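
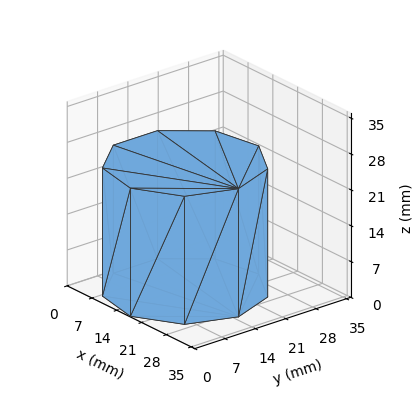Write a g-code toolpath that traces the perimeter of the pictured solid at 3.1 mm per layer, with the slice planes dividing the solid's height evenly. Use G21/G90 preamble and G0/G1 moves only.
Reading the render: the shape is a regular 9-sided prism (a cylinder approximated with 9 flat sides), circumscribed radius ≈ 15 mm, height ≈ 25 mm (dimensions read to the nearest mm from the axis ticks). For the g-code, the solid's height is divided into equal slices at the stated Δz and each level perimeter traced with G1 moves after a G0 lift.

; perimeter-only toolpath
G21 ; units = mm
G90 ; absolute positioning
G28 ; home
; layer 1
G0 Z3.1
G0 X30.0 Y15.0
G1 X26.5 Y24.6
G1 X17.6 Y29.8
G1 X7.5 Y28.0
G1 X0.9 Y20.1
G1 X0.9 Y9.9
G1 X7.5 Y2.0
G1 X17.6 Y0.2
G1 X26.5 Y5.4
G1 X30.0 Y15.0
; layer 2
G0 Z6.2
G0 X30.0 Y15.0
G1 X26.5 Y24.6
G1 X17.6 Y29.8
G1 X7.5 Y28.0
G1 X0.9 Y20.1
G1 X0.9 Y9.9
G1 X7.5 Y2.0
G1 X17.6 Y0.2
G1 X26.5 Y5.4
G1 X30.0 Y15.0
; layer 3
G0 Z9.4
G0 X30.0 Y15.0
G1 X26.5 Y24.6
G1 X17.6 Y29.8
G1 X7.5 Y28.0
G1 X0.9 Y20.1
G1 X0.9 Y9.9
G1 X7.5 Y2.0
G1 X17.6 Y0.2
G1 X26.5 Y5.4
G1 X30.0 Y15.0
; layer 4
G0 Z12.5
G0 X30.0 Y15.0
G1 X26.5 Y24.6
G1 X17.6 Y29.8
G1 X7.5 Y28.0
G1 X0.9 Y20.1
G1 X0.9 Y9.9
G1 X7.5 Y2.0
G1 X17.6 Y0.2
G1 X26.5 Y5.4
G1 X30.0 Y15.0
; layer 5
G0 Z15.6
G0 X30.0 Y15.0
G1 X26.5 Y24.6
G1 X17.6 Y29.8
G1 X7.5 Y28.0
G1 X0.9 Y20.1
G1 X0.9 Y9.9
G1 X7.5 Y2.0
G1 X17.6 Y0.2
G1 X26.5 Y5.4
G1 X30.0 Y15.0
; layer 6
G0 Z18.8
G0 X30.0 Y15.0
G1 X26.5 Y24.6
G1 X17.6 Y29.8
G1 X7.5 Y28.0
G1 X0.9 Y20.1
G1 X0.9 Y9.9
G1 X7.5 Y2.0
G1 X17.6 Y0.2
G1 X26.5 Y5.4
G1 X30.0 Y15.0
; layer 7
G0 Z21.9
G0 X30.0 Y15.0
G1 X26.5 Y24.6
G1 X17.6 Y29.8
G1 X7.5 Y28.0
G1 X0.9 Y20.1
G1 X0.9 Y9.9
G1 X7.5 Y2.0
G1 X17.6 Y0.2
G1 X26.5 Y5.4
G1 X30.0 Y15.0
; layer 8
G0 Z25.0
G0 X30.0 Y15.0
G1 X26.5 Y24.6
G1 X17.6 Y29.8
G1 X7.5 Y28.0
G1 X0.9 Y20.1
G1 X0.9 Y9.9
G1 X7.5 Y2.0
G1 X17.6 Y0.2
G1 X26.5 Y5.4
G1 X30.0 Y15.0
M2 ; end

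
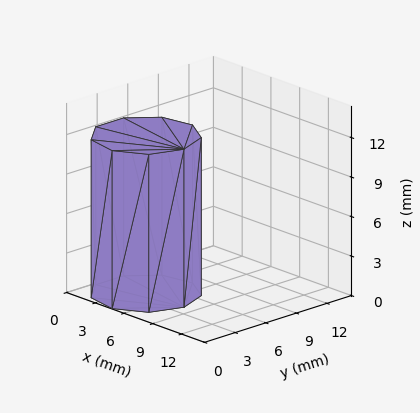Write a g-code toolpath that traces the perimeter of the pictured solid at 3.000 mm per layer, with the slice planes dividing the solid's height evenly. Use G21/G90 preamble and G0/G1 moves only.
Reading the render: the shape is a regular 9-sided prism (a cylinder approximated with 9 flat sides), circumscribed radius ≈ 4 mm, height ≈ 12 mm (dimensions read to the nearest mm from the axis ticks). For the g-code, the solid's height is divided into equal slices at the stated Δz and each level perimeter traced with G1 moves after a G0 lift.

; perimeter-only toolpath
G21 ; units = mm
G90 ; absolute positioning
G28 ; home
; layer 1
G0 Z3.000
G0 X8.000 Y4.000
G1 X7.064 Y6.571
G1 X4.695 Y7.939
G1 X2.000 Y7.464
G1 X0.241 Y5.368
G1 X0.241 Y2.632
G1 X2.000 Y0.536
G1 X4.695 Y0.061
G1 X7.064 Y1.429
G1 X8.000 Y4.000
; layer 2
G0 Z6.000
G0 X8.000 Y4.000
G1 X7.064 Y6.571
G1 X4.695 Y7.939
G1 X2.000 Y7.464
G1 X0.241 Y5.368
G1 X0.241 Y2.632
G1 X2.000 Y0.536
G1 X4.695 Y0.061
G1 X7.064 Y1.429
G1 X8.000 Y4.000
; layer 3
G0 Z9.000
G0 X8.000 Y4.000
G1 X7.064 Y6.571
G1 X4.695 Y7.939
G1 X2.000 Y7.464
G1 X0.241 Y5.368
G1 X0.241 Y2.632
G1 X2.000 Y0.536
G1 X4.695 Y0.061
G1 X7.064 Y1.429
G1 X8.000 Y4.000
; layer 4
G0 Z12.000
G0 X8.000 Y4.000
G1 X7.064 Y6.571
G1 X4.695 Y7.939
G1 X2.000 Y7.464
G1 X0.241 Y5.368
G1 X0.241 Y2.632
G1 X2.000 Y0.536
G1 X4.695 Y0.061
G1 X7.064 Y1.429
G1 X8.000 Y4.000
M2 ; end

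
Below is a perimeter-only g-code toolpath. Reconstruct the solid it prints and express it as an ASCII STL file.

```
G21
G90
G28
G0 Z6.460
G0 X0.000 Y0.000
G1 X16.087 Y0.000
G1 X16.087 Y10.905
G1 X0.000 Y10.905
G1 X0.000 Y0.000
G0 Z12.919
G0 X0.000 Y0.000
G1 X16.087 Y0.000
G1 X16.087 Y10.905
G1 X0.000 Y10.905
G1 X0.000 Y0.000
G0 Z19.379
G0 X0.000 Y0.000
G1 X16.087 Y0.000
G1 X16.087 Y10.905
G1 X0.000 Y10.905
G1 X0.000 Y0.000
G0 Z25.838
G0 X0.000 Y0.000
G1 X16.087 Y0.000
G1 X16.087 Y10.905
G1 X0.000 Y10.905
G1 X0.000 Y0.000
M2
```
solid part
  facet normal 0.0000 0.0000 -1.0000
    outer loop
      vertex 16.087 10.905 0.000
      vertex 16.087 0.000 0.000
      vertex 0.000 0.000 0.000
    endloop
  endfacet
  facet normal 0.0000 0.0000 -1.0000
    outer loop
      vertex 0.000 10.905 0.000
      vertex 16.087 10.905 0.000
      vertex 0.000 0.000 0.000
    endloop
  endfacet
  facet normal 0.0000 0.0000 1.0000
    outer loop
      vertex 0.000 0.000 25.838
      vertex 16.087 0.000 25.838
      vertex 16.087 10.905 25.838
    endloop
  endfacet
  facet normal 0.0000 0.0000 1.0000
    outer loop
      vertex 0.000 0.000 25.838
      vertex 16.087 10.905 25.838
      vertex 0.000 10.905 25.838
    endloop
  endfacet
  facet normal 0.0000 -1.0000 0.0000
    outer loop
      vertex 0.000 0.000 0.000
      vertex 16.087 0.000 0.000
      vertex 16.087 0.000 25.838
    endloop
  endfacet
  facet normal 0.0000 -1.0000 0.0000
    outer loop
      vertex 0.000 0.000 0.000
      vertex 16.087 0.000 25.838
      vertex 0.000 0.000 25.838
    endloop
  endfacet
  facet normal 0.0000 1.0000 0.0000
    outer loop
      vertex 16.087 10.905 25.838
      vertex 16.087 10.905 0.000
      vertex 0.000 10.905 0.000
    endloop
  endfacet
  facet normal 0.0000 1.0000 0.0000
    outer loop
      vertex 0.000 10.905 25.838
      vertex 16.087 10.905 25.838
      vertex 0.000 10.905 0.000
    endloop
  endfacet
  facet normal -1.0000 0.0000 0.0000
    outer loop
      vertex 0.000 10.905 25.838
      vertex 0.000 10.905 0.000
      vertex 0.000 0.000 0.000
    endloop
  endfacet
  facet normal -1.0000 0.0000 0.0000
    outer loop
      vertex 0.000 0.000 25.838
      vertex 0.000 10.905 25.838
      vertex 0.000 0.000 0.000
    endloop
  endfacet
  facet normal 1.0000 0.0000 0.0000
    outer loop
      vertex 16.087 0.000 0.000
      vertex 16.087 10.905 0.000
      vertex 16.087 10.905 25.838
    endloop
  endfacet
  facet normal 1.0000 0.0000 0.0000
    outer loop
      vertex 16.087 0.000 0.000
      vertex 16.087 10.905 25.838
      vertex 16.087 0.000 25.838
    endloop
  endfacet
endsolid part

The G0 Z moves step by Δz≈6.460 mm. Every layer's G1 loop is the same polygon, so the solid is a straight extrusion of it from z=0 to z≈25.8. Closing with flat bottom and top caps and triangulating gives 12 facets — a rectangular box, roughly 16.1 × 10.9 mm footprint and 25.8 mm tall.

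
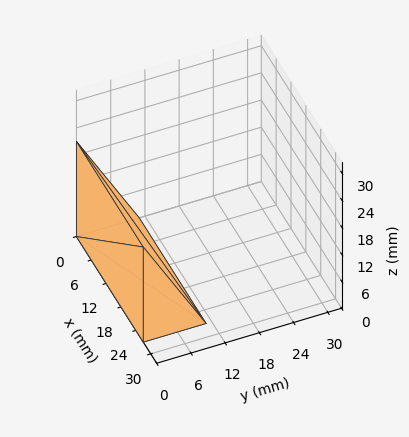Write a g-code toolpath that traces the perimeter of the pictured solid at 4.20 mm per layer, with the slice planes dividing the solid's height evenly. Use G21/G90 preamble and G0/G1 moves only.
Reading the render: the shape is a wedge (ramp): 27 × 11 mm base, rising to 21 mm along the y=0 edge and sloping linearly to z=0 at y=11 (dimensions read to the nearest mm from the axis ticks). For the g-code, the solid's height is divided into equal slices at the stated Δz and each level perimeter traced with G1 moves after a G0 lift.

; perimeter-only toolpath
G21 ; units = mm
G90 ; absolute positioning
G28 ; home
; layer 1
G0 Z4.20
G0 X0.00 Y0.00
G1 X27.00 Y0.00
G1 X27.00 Y8.80
G1 X0.00 Y8.80
G1 X0.00 Y0.00
; layer 2
G0 Z8.40
G0 X0.00 Y0.00
G1 X27.00 Y0.00
G1 X27.00 Y6.60
G1 X0.00 Y6.60
G1 X0.00 Y0.00
; layer 3
G0 Z12.60
G0 X0.00 Y0.00
G1 X27.00 Y0.00
G1 X27.00 Y4.40
G1 X0.00 Y4.40
G1 X0.00 Y0.00
; layer 4
G0 Z16.80
G0 X0.00 Y0.00
G1 X27.00 Y0.00
G1 X27.00 Y2.20
G1 X0.00 Y2.20
G1 X0.00 Y0.00
M2 ; end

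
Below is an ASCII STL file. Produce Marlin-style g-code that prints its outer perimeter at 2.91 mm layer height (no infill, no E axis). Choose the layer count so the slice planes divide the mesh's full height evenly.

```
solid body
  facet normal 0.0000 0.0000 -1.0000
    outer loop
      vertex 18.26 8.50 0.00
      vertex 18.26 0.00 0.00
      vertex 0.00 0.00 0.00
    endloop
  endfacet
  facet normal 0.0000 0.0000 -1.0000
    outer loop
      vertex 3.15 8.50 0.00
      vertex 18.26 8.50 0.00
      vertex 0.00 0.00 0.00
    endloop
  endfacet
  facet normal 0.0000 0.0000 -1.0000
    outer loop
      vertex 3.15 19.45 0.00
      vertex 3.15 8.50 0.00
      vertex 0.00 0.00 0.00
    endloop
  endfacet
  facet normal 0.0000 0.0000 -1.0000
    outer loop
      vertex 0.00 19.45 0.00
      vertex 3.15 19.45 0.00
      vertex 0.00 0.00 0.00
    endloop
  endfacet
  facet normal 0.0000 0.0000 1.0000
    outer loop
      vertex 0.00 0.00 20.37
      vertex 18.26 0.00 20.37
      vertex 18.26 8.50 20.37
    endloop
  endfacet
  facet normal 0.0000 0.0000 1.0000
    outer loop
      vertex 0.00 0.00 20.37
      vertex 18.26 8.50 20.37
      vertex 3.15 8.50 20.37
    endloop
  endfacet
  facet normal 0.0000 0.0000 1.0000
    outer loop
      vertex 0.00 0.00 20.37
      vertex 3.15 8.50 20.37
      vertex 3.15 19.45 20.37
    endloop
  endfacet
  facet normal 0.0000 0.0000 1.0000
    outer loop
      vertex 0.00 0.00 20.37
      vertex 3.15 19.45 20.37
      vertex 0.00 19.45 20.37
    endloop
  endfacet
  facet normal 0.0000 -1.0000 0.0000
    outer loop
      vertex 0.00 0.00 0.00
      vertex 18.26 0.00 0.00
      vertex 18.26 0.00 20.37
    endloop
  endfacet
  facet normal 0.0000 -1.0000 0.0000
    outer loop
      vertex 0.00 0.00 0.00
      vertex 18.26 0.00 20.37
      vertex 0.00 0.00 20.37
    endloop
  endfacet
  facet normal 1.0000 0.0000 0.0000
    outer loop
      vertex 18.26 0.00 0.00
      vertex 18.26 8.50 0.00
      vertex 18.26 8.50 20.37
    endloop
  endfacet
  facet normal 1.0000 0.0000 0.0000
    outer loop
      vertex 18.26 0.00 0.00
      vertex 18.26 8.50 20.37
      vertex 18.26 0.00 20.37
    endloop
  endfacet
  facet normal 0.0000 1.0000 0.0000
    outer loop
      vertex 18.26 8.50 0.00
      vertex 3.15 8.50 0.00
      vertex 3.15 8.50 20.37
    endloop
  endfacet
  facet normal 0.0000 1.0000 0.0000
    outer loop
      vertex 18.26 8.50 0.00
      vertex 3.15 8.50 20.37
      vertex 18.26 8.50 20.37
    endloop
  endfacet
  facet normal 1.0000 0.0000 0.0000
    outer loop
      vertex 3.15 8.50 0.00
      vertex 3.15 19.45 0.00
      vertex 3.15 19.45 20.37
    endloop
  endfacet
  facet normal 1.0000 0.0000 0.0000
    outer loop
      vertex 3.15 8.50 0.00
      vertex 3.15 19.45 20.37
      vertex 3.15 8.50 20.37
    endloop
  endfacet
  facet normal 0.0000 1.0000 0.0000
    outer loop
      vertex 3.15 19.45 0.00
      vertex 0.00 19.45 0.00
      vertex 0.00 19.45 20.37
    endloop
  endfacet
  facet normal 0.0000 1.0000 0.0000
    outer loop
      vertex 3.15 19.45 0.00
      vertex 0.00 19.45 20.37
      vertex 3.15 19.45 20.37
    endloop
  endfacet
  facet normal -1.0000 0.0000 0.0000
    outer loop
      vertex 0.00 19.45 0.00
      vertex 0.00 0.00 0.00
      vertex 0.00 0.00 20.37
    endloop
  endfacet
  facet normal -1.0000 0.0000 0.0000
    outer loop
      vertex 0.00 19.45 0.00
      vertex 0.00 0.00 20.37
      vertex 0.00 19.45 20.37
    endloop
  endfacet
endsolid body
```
; perimeter-only toolpath
G21 ; units = mm
G90 ; absolute positioning
G28 ; home
; layer 1
G0 Z2.91
G0 X0.00 Y0.00
G1 X18.26 Y0.00
G1 X18.26 Y8.50
G1 X3.15 Y8.50
G1 X3.15 Y19.45
G1 X0.00 Y19.45
G1 X0.00 Y0.00
; layer 2
G0 Z5.82
G0 X0.00 Y0.00
G1 X18.26 Y0.00
G1 X18.26 Y8.50
G1 X3.15 Y8.50
G1 X3.15 Y19.45
G1 X0.00 Y19.45
G1 X0.00 Y0.00
; layer 3
G0 Z8.73
G0 X0.00 Y0.00
G1 X18.26 Y0.00
G1 X18.26 Y8.50
G1 X3.15 Y8.50
G1 X3.15 Y19.45
G1 X0.00 Y19.45
G1 X0.00 Y0.00
; layer 4
G0 Z11.64
G0 X0.00 Y0.00
G1 X18.26 Y0.00
G1 X18.26 Y8.50
G1 X3.15 Y8.50
G1 X3.15 Y19.45
G1 X0.00 Y19.45
G1 X0.00 Y0.00
; layer 5
G0 Z14.55
G0 X0.00 Y0.00
G1 X18.26 Y0.00
G1 X18.26 Y8.50
G1 X3.15 Y8.50
G1 X3.15 Y19.45
G1 X0.00 Y19.45
G1 X0.00 Y0.00
; layer 6
G0 Z17.46
G0 X0.00 Y0.00
G1 X18.26 Y0.00
G1 X18.26 Y8.50
G1 X3.15 Y8.50
G1 X3.15 Y19.45
G1 X0.00 Y19.45
G1 X0.00 Y0.00
; layer 7
G0 Z20.37
G0 X0.00 Y0.00
G1 X18.26 Y0.00
G1 X18.26 Y8.50
G1 X3.15 Y8.50
G1 X3.15 Y19.45
G1 X0.00 Y19.45
G1 X0.00 Y0.00
M2 ; end

The solid is an L-shaped prism: outer 18.3 × 19.4 mm, arm thicknesses ≈ 8.5 mm (horizontal) and 3.15 mm (vertical), extruded 20.4 mm in z. Slicing at Δz = 2.91 mm — 7 equal slices spanning the solid's height, so layer i sits at z = i·h/7 — gives 7 non-empty perimeters. Each is a 6-segment closed polygon; G0 lifts to the layer z and rapids to the start vertex, then G1 traces the edges.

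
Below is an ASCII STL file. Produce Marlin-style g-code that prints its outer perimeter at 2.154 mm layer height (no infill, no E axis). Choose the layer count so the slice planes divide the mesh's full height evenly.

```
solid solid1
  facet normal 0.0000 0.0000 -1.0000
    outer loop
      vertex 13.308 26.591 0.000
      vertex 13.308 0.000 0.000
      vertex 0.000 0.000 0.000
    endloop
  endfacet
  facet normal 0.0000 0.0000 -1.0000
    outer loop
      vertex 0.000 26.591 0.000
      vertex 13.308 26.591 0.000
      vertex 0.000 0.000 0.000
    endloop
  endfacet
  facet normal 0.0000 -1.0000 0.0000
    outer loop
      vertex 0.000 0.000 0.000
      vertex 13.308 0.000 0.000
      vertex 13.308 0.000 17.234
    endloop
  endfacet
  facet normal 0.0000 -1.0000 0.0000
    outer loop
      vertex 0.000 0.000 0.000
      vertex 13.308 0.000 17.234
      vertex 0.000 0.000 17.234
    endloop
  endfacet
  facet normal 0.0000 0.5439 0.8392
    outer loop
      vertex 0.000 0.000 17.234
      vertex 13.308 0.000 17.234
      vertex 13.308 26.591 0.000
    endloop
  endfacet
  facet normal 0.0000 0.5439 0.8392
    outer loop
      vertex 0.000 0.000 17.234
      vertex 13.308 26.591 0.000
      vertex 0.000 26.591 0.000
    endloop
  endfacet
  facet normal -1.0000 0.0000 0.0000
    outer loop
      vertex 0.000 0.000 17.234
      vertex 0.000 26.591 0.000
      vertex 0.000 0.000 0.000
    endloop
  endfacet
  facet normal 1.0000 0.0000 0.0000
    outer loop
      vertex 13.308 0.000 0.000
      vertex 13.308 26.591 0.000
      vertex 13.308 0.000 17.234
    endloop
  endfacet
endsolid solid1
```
; perimeter-only toolpath
G21 ; units = mm
G90 ; absolute positioning
G28 ; home
; layer 1
G0 Z2.154
G0 X0.000 Y0.000
G1 X13.308 Y0.000
G1 X13.308 Y23.267
G1 X0.000 Y23.267
G1 X0.000 Y0.000
; layer 2
G0 Z4.309
G0 X0.000 Y0.000
G1 X13.308 Y0.000
G1 X13.308 Y19.943
G1 X0.000 Y19.943
G1 X0.000 Y0.000
; layer 3
G0 Z6.463
G0 X0.000 Y0.000
G1 X13.308 Y0.000
G1 X13.308 Y16.619
G1 X0.000 Y16.619
G1 X0.000 Y0.000
; layer 4
G0 Z8.617
G0 X0.000 Y0.000
G1 X13.308 Y0.000
G1 X13.308 Y13.296
G1 X0.000 Y13.296
G1 X0.000 Y0.000
; layer 5
G0 Z10.771
G0 X0.000 Y0.000
G1 X13.308 Y0.000
G1 X13.308 Y9.972
G1 X0.000 Y9.972
G1 X0.000 Y0.000
; layer 6
G0 Z12.926
G0 X0.000 Y0.000
G1 X13.308 Y0.000
G1 X13.308 Y6.648
G1 X0.000 Y6.648
G1 X0.000 Y0.000
; layer 7
G0 Z15.080
G0 X0.000 Y0.000
G1 X13.308 Y0.000
G1 X13.308 Y3.324
G1 X0.000 Y3.324
G1 X0.000 Y0.000
M2 ; end

The solid is a wedge (ramp): 13.3 × 26.6 mm base, rising to 17.2 mm along the y=0 edge and sloping linearly to z=0 at y=26.6. Slicing at Δz = 2.154 mm — 8 equal slices spanning the solid's height, so layer i sits at z = i·h/8 — gives 7 non-empty perimeters. Each is a 4-segment closed polygon; G0 lifts to the layer z and rapids to the start vertex, then G1 traces the edges. The cross-section shrinks linearly with z (the slice at the apex is degenerate and omitted).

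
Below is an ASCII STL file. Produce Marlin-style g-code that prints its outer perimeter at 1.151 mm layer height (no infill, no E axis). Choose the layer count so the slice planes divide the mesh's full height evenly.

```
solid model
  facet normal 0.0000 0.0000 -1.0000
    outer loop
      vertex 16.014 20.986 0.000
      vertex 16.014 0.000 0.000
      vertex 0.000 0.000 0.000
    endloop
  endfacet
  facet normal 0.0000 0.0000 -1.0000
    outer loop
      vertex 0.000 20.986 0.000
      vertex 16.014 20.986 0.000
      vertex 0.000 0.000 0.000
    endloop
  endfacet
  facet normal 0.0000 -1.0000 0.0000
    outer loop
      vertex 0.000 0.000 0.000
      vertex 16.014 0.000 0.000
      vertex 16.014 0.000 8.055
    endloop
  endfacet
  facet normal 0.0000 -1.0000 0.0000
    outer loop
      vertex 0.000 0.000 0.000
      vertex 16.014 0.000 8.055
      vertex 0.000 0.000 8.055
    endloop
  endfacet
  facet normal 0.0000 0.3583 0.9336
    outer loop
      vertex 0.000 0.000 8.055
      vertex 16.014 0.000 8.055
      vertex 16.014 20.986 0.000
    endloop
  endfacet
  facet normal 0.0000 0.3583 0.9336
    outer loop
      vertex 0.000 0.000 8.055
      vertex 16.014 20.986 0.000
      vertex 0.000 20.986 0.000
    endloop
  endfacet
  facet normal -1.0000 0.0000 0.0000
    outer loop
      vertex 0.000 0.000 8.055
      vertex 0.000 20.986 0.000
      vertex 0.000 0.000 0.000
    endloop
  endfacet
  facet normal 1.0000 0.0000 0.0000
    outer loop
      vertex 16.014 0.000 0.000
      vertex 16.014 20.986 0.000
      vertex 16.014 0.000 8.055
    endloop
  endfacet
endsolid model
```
; perimeter-only toolpath
G21 ; units = mm
G90 ; absolute positioning
G28 ; home
; layer 1
G0 Z1.151
G0 X0.000 Y0.000
G1 X16.014 Y0.000
G1 X16.014 Y17.988
G1 X0.000 Y17.988
G1 X0.000 Y0.000
; layer 2
G0 Z2.301
G0 X0.000 Y0.000
G1 X16.014 Y0.000
G1 X16.014 Y14.990
G1 X0.000 Y14.990
G1 X0.000 Y0.000
; layer 3
G0 Z3.452
G0 X0.000 Y0.000
G1 X16.014 Y0.000
G1 X16.014 Y11.992
G1 X0.000 Y11.992
G1 X0.000 Y0.000
; layer 4
G0 Z4.603
G0 X0.000 Y0.000
G1 X16.014 Y0.000
G1 X16.014 Y8.994
G1 X0.000 Y8.994
G1 X0.000 Y0.000
; layer 5
G0 Z5.754
G0 X0.000 Y0.000
G1 X16.014 Y0.000
G1 X16.014 Y5.996
G1 X0.000 Y5.996
G1 X0.000 Y0.000
; layer 6
G0 Z6.904
G0 X0.000 Y0.000
G1 X16.014 Y0.000
G1 X16.014 Y2.998
G1 X0.000 Y2.998
G1 X0.000 Y0.000
M2 ; end

The solid is a wedge (ramp): 16 × 21 mm base, rising to 8.05 mm along the y=0 edge and sloping linearly to z=0 at y=21. Slicing at Δz = 1.151 mm — 7 equal slices spanning the solid's height, so layer i sits at z = i·h/7 — gives 6 non-empty perimeters. Each is a 4-segment closed polygon; G0 lifts to the layer z and rapids to the start vertex, then G1 traces the edges. The cross-section shrinks linearly with z (the slice at the apex is degenerate and omitted).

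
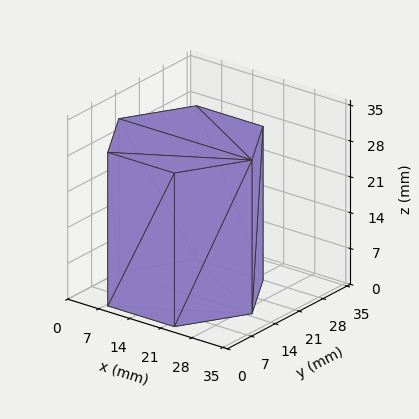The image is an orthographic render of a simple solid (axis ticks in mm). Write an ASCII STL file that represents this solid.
Reading the render: the shape is a regular 6-sided prism (a cylinder approximated with 6 flat sides), circumscribed radius ≈ 15 mm, height ≈ 30 mm (dimensions read to the nearest mm from the axis ticks). For the STL, each face is triangulated and given an outward normal.

solid part
  facet normal 0.0000 0.0000 -1.0000
    outer loop
      vertex 7.500 27.990 0.000
      vertex 22.500 27.990 0.000
      vertex 30.000 15.000 0.000
    endloop
  endfacet
  facet normal 0.0000 0.0000 -1.0000
    outer loop
      vertex 0.000 15.000 0.000
      vertex 7.500 27.990 0.000
      vertex 30.000 15.000 0.000
    endloop
  endfacet
  facet normal 0.0000 0.0000 -1.0000
    outer loop
      vertex 7.500 2.010 0.000
      vertex 0.000 15.000 0.000
      vertex 30.000 15.000 0.000
    endloop
  endfacet
  facet normal 0.0000 0.0000 -1.0000
    outer loop
      vertex 22.500 2.010 0.000
      vertex 7.500 2.010 0.000
      vertex 30.000 15.000 0.000
    endloop
  endfacet
  facet normal 0.0000 0.0000 1.0000
    outer loop
      vertex 30.000 15.000 30.000
      vertex 22.500 27.990 30.000
      vertex 7.500 27.990 30.000
    endloop
  endfacet
  facet normal 0.0000 0.0000 1.0000
    outer loop
      vertex 30.000 15.000 30.000
      vertex 7.500 27.990 30.000
      vertex 0.000 15.000 30.000
    endloop
  endfacet
  facet normal 0.0000 0.0000 1.0000
    outer loop
      vertex 30.000 15.000 30.000
      vertex 0.000 15.000 30.000
      vertex 7.500 2.010 30.000
    endloop
  endfacet
  facet normal 0.0000 0.0000 1.0000
    outer loop
      vertex 30.000 15.000 30.000
      vertex 7.500 2.010 30.000
      vertex 22.500 2.010 30.000
    endloop
  endfacet
  facet normal 0.8660 0.5000 0.0000
    outer loop
      vertex 30.000 15.000 0.000
      vertex 22.500 27.990 0.000
      vertex 22.500 27.990 30.000
    endloop
  endfacet
  facet normal 0.8660 0.5000 0.0000
    outer loop
      vertex 30.000 15.000 0.000
      vertex 22.500 27.990 30.000
      vertex 30.000 15.000 30.000
    endloop
  endfacet
  facet normal 0.0000 1.0000 0.0000
    outer loop
      vertex 22.500 27.990 0.000
      vertex 7.500 27.990 0.000
      vertex 7.500 27.990 30.000
    endloop
  endfacet
  facet normal 0.0000 1.0000 0.0000
    outer loop
      vertex 22.500 27.990 0.000
      vertex 7.500 27.990 30.000
      vertex 22.500 27.990 30.000
    endloop
  endfacet
  facet normal -0.8660 0.5000 0.0000
    outer loop
      vertex 7.500 27.990 0.000
      vertex 0.000 15.000 0.000
      vertex 0.000 15.000 30.000
    endloop
  endfacet
  facet normal -0.8660 0.5000 0.0000
    outer loop
      vertex 7.500 27.990 0.000
      vertex 0.000 15.000 30.000
      vertex 7.500 27.990 30.000
    endloop
  endfacet
  facet normal -0.8660 -0.5000 0.0000
    outer loop
      vertex 0.000 15.000 0.000
      vertex 7.500 2.010 0.000
      vertex 7.500 2.010 30.000
    endloop
  endfacet
  facet normal -0.8660 -0.5000 0.0000
    outer loop
      vertex 0.000 15.000 0.000
      vertex 7.500 2.010 30.000
      vertex 0.000 15.000 30.000
    endloop
  endfacet
  facet normal 0.0000 -1.0000 0.0000
    outer loop
      vertex 7.500 2.010 0.000
      vertex 22.500 2.010 0.000
      vertex 22.500 2.010 30.000
    endloop
  endfacet
  facet normal 0.0000 -1.0000 0.0000
    outer loop
      vertex 7.500 2.010 0.000
      vertex 22.500 2.010 30.000
      vertex 7.500 2.010 30.000
    endloop
  endfacet
  facet normal 0.8660 -0.5000 0.0000
    outer loop
      vertex 22.500 2.010 0.000
      vertex 30.000 15.000 0.000
      vertex 30.000 15.000 30.000
    endloop
  endfacet
  facet normal 0.8660 -0.5000 0.0000
    outer loop
      vertex 22.500 2.010 0.000
      vertex 30.000 15.000 30.000
      vertex 22.500 2.010 30.000
    endloop
  endfacet
endsolid part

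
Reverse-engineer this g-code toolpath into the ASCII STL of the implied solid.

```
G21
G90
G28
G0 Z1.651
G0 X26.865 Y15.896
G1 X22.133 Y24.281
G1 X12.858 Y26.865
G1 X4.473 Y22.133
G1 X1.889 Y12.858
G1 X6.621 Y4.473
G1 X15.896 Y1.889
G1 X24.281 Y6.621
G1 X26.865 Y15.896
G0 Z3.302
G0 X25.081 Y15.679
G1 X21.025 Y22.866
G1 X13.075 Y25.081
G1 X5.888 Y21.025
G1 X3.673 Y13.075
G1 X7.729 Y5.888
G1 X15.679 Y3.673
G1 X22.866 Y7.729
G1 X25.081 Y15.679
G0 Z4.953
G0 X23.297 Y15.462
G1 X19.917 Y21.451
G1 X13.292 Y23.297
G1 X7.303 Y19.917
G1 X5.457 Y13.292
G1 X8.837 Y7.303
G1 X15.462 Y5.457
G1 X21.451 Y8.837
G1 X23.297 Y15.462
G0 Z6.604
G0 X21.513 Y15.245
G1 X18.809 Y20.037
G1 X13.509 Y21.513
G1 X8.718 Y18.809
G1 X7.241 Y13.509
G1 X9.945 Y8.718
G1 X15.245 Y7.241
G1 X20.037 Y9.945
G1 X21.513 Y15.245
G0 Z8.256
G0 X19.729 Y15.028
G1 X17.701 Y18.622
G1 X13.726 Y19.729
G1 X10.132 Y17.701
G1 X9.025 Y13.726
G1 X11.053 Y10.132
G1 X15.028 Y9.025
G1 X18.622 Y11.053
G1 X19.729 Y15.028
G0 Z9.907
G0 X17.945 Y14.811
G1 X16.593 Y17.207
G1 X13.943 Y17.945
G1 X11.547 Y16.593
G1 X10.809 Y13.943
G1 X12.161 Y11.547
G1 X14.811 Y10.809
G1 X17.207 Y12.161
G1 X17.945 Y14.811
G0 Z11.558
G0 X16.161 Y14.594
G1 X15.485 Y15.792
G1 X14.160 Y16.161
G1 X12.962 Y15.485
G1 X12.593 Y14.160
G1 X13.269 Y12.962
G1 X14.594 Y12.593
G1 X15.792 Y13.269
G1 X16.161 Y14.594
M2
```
solid part
  facet normal 0.0000 0.0000 -1.0000
    outer loop
      vertex 12.641 28.649 0.000
      vertex 23.241 25.696 0.000
      vertex 28.649 16.113 0.000
    endloop
  endfacet
  facet normal 0.0000 0.0000 -1.0000
    outer loop
      vertex 3.058 23.241 0.000
      vertex 12.641 28.649 0.000
      vertex 28.649 16.113 0.000
    endloop
  endfacet
  facet normal 0.0000 0.0000 -1.0000
    outer loop
      vertex 0.105 12.641 0.000
      vertex 3.058 23.241 0.000
      vertex 28.649 16.113 0.000
    endloop
  endfacet
  facet normal 0.0000 0.0000 -1.0000
    outer loop
      vertex 5.513 3.058 0.000
      vertex 0.105 12.641 0.000
      vertex 28.649 16.113 0.000
    endloop
  endfacet
  facet normal 0.0000 0.0000 -1.0000
    outer loop
      vertex 16.113 0.105 0.000
      vertex 5.513 3.058 0.000
      vertex 28.649 16.113 0.000
    endloop
  endfacet
  facet normal 0.0000 0.0000 -1.0000
    outer loop
      vertex 25.696 5.513 0.000
      vertex 16.113 0.105 0.000
      vertex 28.649 16.113 0.000
    endloop
  endfacet
  facet normal 0.6141 0.3466 0.7091
    outer loop
      vertex 28.649 16.113 0.000
      vertex 23.241 25.696 0.000
      vertex 14.377 14.377 13.209
    endloop
  endfacet
  facet normal 0.1892 0.6793 0.7091
    outer loop
      vertex 23.241 25.696 0.000
      vertex 12.641 28.649 0.000
      vertex 14.377 14.377 13.209
    endloop
  endfacet
  facet normal -0.3466 0.6141 0.7091
    outer loop
      vertex 12.641 28.649 0.000
      vertex 3.058 23.241 0.000
      vertex 14.377 14.377 13.209
    endloop
  endfacet
  facet normal -0.6793 0.1892 0.7091
    outer loop
      vertex 3.058 23.241 0.000
      vertex 0.105 12.641 0.000
      vertex 14.377 14.377 13.209
    endloop
  endfacet
  facet normal -0.6141 -0.3466 0.7091
    outer loop
      vertex 0.105 12.641 0.000
      vertex 5.513 3.058 0.000
      vertex 14.377 14.377 13.209
    endloop
  endfacet
  facet normal -0.1892 -0.6793 0.7091
    outer loop
      vertex 5.513 3.058 0.000
      vertex 16.113 0.105 0.000
      vertex 14.377 14.377 13.209
    endloop
  endfacet
  facet normal 0.3466 -0.6141 0.7091
    outer loop
      vertex 16.113 0.105 0.000
      vertex 25.696 5.513 0.000
      vertex 14.377 14.377 13.209
    endloop
  endfacet
  facet normal 0.6793 -0.1892 0.7091
    outer loop
      vertex 25.696 5.513 0.000
      vertex 28.649 16.113 0.000
      vertex 14.377 14.377 13.209
    endloop
  endfacet
endsolid part

The G0 Z moves step by Δz≈1.651 mm. The G1 loops shrink linearly with z, so the solid tapers from its base footprint up to z≈13.2. Closing with a flat bottom cap and the tapered top and triangulating gives 14 facets — a regular 8-sided pyramid, base circumscribed radius ≈ 14.4 mm, apex at z ≈ 13.2 mm.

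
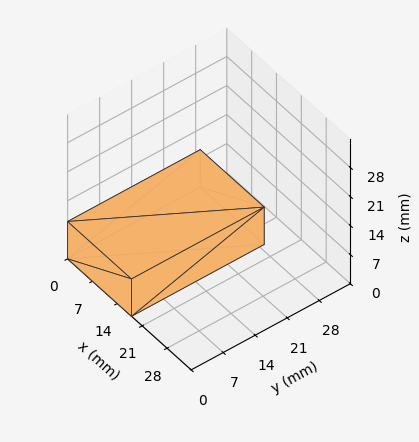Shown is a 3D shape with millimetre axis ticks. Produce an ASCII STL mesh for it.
Reading the render: the shape is a rectangular box, roughly 18 × 29 mm footprint and 9 mm tall (dimensions read to the nearest mm from the axis ticks). For the STL, each face is triangulated and given an outward normal.

solid part
  facet normal 0.0000 0.0000 -1.0000
    outer loop
      vertex 18.000 29.000 0.000
      vertex 18.000 0.000 0.000
      vertex 0.000 0.000 0.000
    endloop
  endfacet
  facet normal 0.0000 0.0000 -1.0000
    outer loop
      vertex 0.000 29.000 0.000
      vertex 18.000 29.000 0.000
      vertex 0.000 0.000 0.000
    endloop
  endfacet
  facet normal 0.0000 0.0000 1.0000
    outer loop
      vertex 0.000 0.000 9.000
      vertex 18.000 0.000 9.000
      vertex 18.000 29.000 9.000
    endloop
  endfacet
  facet normal 0.0000 0.0000 1.0000
    outer loop
      vertex 0.000 0.000 9.000
      vertex 18.000 29.000 9.000
      vertex 0.000 29.000 9.000
    endloop
  endfacet
  facet normal 0.0000 -1.0000 0.0000
    outer loop
      vertex 0.000 0.000 0.000
      vertex 18.000 0.000 0.000
      vertex 18.000 0.000 9.000
    endloop
  endfacet
  facet normal 0.0000 -1.0000 0.0000
    outer loop
      vertex 0.000 0.000 0.000
      vertex 18.000 0.000 9.000
      vertex 0.000 0.000 9.000
    endloop
  endfacet
  facet normal 0.0000 1.0000 0.0000
    outer loop
      vertex 18.000 29.000 9.000
      vertex 18.000 29.000 0.000
      vertex 0.000 29.000 0.000
    endloop
  endfacet
  facet normal 0.0000 1.0000 0.0000
    outer loop
      vertex 0.000 29.000 9.000
      vertex 18.000 29.000 9.000
      vertex 0.000 29.000 0.000
    endloop
  endfacet
  facet normal -1.0000 0.0000 0.0000
    outer loop
      vertex 0.000 29.000 9.000
      vertex 0.000 29.000 0.000
      vertex 0.000 0.000 0.000
    endloop
  endfacet
  facet normal -1.0000 0.0000 0.0000
    outer loop
      vertex 0.000 0.000 9.000
      vertex 0.000 29.000 9.000
      vertex 0.000 0.000 0.000
    endloop
  endfacet
  facet normal 1.0000 0.0000 0.0000
    outer loop
      vertex 18.000 0.000 0.000
      vertex 18.000 29.000 0.000
      vertex 18.000 29.000 9.000
    endloop
  endfacet
  facet normal 1.0000 0.0000 0.0000
    outer loop
      vertex 18.000 0.000 0.000
      vertex 18.000 29.000 9.000
      vertex 18.000 0.000 9.000
    endloop
  endfacet
endsolid part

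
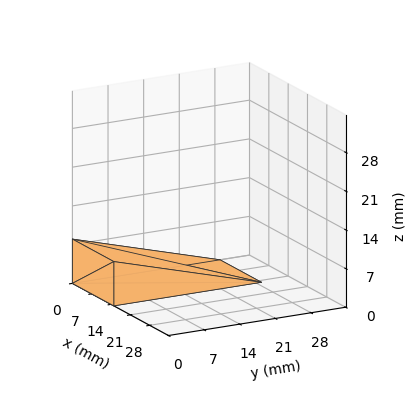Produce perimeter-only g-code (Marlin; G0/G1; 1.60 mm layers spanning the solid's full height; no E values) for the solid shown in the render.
Reading the render: the shape is a wedge (ramp): 15 × 29 mm base, rising to 8 mm along the y=0 edge and sloping linearly to z=0 at y=29 (dimensions read to the nearest mm from the axis ticks). For the g-code, the solid's height is divided into equal slices at the stated Δz and each level perimeter traced with G1 moves after a G0 lift.

; perimeter-only toolpath
G21 ; units = mm
G90 ; absolute positioning
G28 ; home
; layer 1
G0 Z1.60
G0 X0.00 Y0.00
G1 X15.00 Y0.00
G1 X15.00 Y23.20
G1 X0.00 Y23.20
G1 X0.00 Y0.00
; layer 2
G0 Z3.20
G0 X0.00 Y0.00
G1 X15.00 Y0.00
G1 X15.00 Y17.40
G1 X0.00 Y17.40
G1 X0.00 Y0.00
; layer 3
G0 Z4.80
G0 X0.00 Y0.00
G1 X15.00 Y0.00
G1 X15.00 Y11.60
G1 X0.00 Y11.60
G1 X0.00 Y0.00
; layer 4
G0 Z6.40
G0 X0.00 Y0.00
G1 X15.00 Y0.00
G1 X15.00 Y5.80
G1 X0.00 Y5.80
G1 X0.00 Y0.00
M2 ; end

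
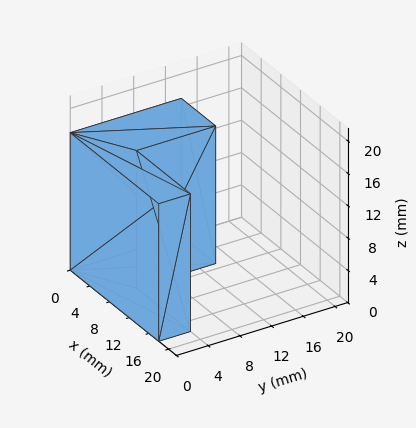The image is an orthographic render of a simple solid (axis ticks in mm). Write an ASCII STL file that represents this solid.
Reading the render: the shape is an L-shaped prism: outer 18 × 14 mm, arm thicknesses ≈ 4 mm (horizontal) and 7 mm (vertical), extruded 17 mm in z (dimensions read to the nearest mm from the axis ticks). For the STL, each face is triangulated and given an outward normal.

solid part
  facet normal 0.0000 0.0000 -1.0000
    outer loop
      vertex 18.000 4.000 0.000
      vertex 18.000 0.000 0.000
      vertex 0.000 0.000 0.000
    endloop
  endfacet
  facet normal 0.0000 0.0000 -1.0000
    outer loop
      vertex 7.000 4.000 0.000
      vertex 18.000 4.000 0.000
      vertex 0.000 0.000 0.000
    endloop
  endfacet
  facet normal 0.0000 0.0000 -1.0000
    outer loop
      vertex 7.000 14.000 0.000
      vertex 7.000 4.000 0.000
      vertex 0.000 0.000 0.000
    endloop
  endfacet
  facet normal 0.0000 0.0000 -1.0000
    outer loop
      vertex 0.000 14.000 0.000
      vertex 7.000 14.000 0.000
      vertex 0.000 0.000 0.000
    endloop
  endfacet
  facet normal 0.0000 0.0000 1.0000
    outer loop
      vertex 0.000 0.000 17.000
      vertex 18.000 0.000 17.000
      vertex 18.000 4.000 17.000
    endloop
  endfacet
  facet normal 0.0000 0.0000 1.0000
    outer loop
      vertex 0.000 0.000 17.000
      vertex 18.000 4.000 17.000
      vertex 7.000 4.000 17.000
    endloop
  endfacet
  facet normal 0.0000 0.0000 1.0000
    outer loop
      vertex 0.000 0.000 17.000
      vertex 7.000 4.000 17.000
      vertex 7.000 14.000 17.000
    endloop
  endfacet
  facet normal 0.0000 0.0000 1.0000
    outer loop
      vertex 0.000 0.000 17.000
      vertex 7.000 14.000 17.000
      vertex 0.000 14.000 17.000
    endloop
  endfacet
  facet normal 0.0000 -1.0000 0.0000
    outer loop
      vertex 0.000 0.000 0.000
      vertex 18.000 0.000 0.000
      vertex 18.000 0.000 17.000
    endloop
  endfacet
  facet normal 0.0000 -1.0000 0.0000
    outer loop
      vertex 0.000 0.000 0.000
      vertex 18.000 0.000 17.000
      vertex 0.000 0.000 17.000
    endloop
  endfacet
  facet normal 1.0000 0.0000 0.0000
    outer loop
      vertex 18.000 0.000 0.000
      vertex 18.000 4.000 0.000
      vertex 18.000 4.000 17.000
    endloop
  endfacet
  facet normal 1.0000 0.0000 0.0000
    outer loop
      vertex 18.000 0.000 0.000
      vertex 18.000 4.000 17.000
      vertex 18.000 0.000 17.000
    endloop
  endfacet
  facet normal 0.0000 1.0000 0.0000
    outer loop
      vertex 18.000 4.000 0.000
      vertex 7.000 4.000 0.000
      vertex 7.000 4.000 17.000
    endloop
  endfacet
  facet normal 0.0000 1.0000 0.0000
    outer loop
      vertex 18.000 4.000 0.000
      vertex 7.000 4.000 17.000
      vertex 18.000 4.000 17.000
    endloop
  endfacet
  facet normal 1.0000 0.0000 0.0000
    outer loop
      vertex 7.000 4.000 0.000
      vertex 7.000 14.000 0.000
      vertex 7.000 14.000 17.000
    endloop
  endfacet
  facet normal 1.0000 0.0000 0.0000
    outer loop
      vertex 7.000 4.000 0.000
      vertex 7.000 14.000 17.000
      vertex 7.000 4.000 17.000
    endloop
  endfacet
  facet normal 0.0000 1.0000 0.0000
    outer loop
      vertex 7.000 14.000 0.000
      vertex 0.000 14.000 0.000
      vertex 0.000 14.000 17.000
    endloop
  endfacet
  facet normal 0.0000 1.0000 0.0000
    outer loop
      vertex 7.000 14.000 0.000
      vertex 0.000 14.000 17.000
      vertex 7.000 14.000 17.000
    endloop
  endfacet
  facet normal -1.0000 0.0000 0.0000
    outer loop
      vertex 0.000 14.000 0.000
      vertex 0.000 0.000 0.000
      vertex 0.000 0.000 17.000
    endloop
  endfacet
  facet normal -1.0000 0.0000 0.0000
    outer loop
      vertex 0.000 14.000 0.000
      vertex 0.000 0.000 17.000
      vertex 0.000 14.000 17.000
    endloop
  endfacet
endsolid part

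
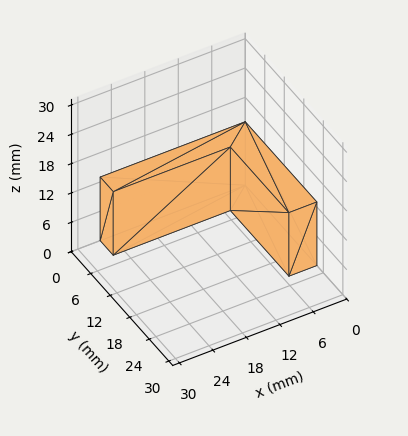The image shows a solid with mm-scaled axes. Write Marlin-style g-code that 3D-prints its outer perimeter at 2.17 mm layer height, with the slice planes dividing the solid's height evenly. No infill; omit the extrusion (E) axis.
Reading the render: the shape is an L-shaped prism: outer 26 × 22 mm, arm thicknesses ≈ 4 mm (horizontal) and 5 mm (vertical), extruded 13 mm in z (dimensions read to the nearest mm from the axis ticks). For the g-code, the solid's height is divided into equal slices at the stated Δz and each level perimeter traced with G1 moves after a G0 lift.

; perimeter-only toolpath
G21 ; units = mm
G90 ; absolute positioning
G28 ; home
; layer 1
G0 Z2.17
G0 X0.00 Y0.00
G1 X26.00 Y0.00
G1 X26.00 Y4.00
G1 X5.00 Y4.00
G1 X5.00 Y22.00
G1 X0.00 Y22.00
G1 X0.00 Y0.00
; layer 2
G0 Z4.33
G0 X0.00 Y0.00
G1 X26.00 Y0.00
G1 X26.00 Y4.00
G1 X5.00 Y4.00
G1 X5.00 Y22.00
G1 X0.00 Y22.00
G1 X0.00 Y0.00
; layer 3
G0 Z6.50
G0 X0.00 Y0.00
G1 X26.00 Y0.00
G1 X26.00 Y4.00
G1 X5.00 Y4.00
G1 X5.00 Y22.00
G1 X0.00 Y22.00
G1 X0.00 Y0.00
; layer 4
G0 Z8.67
G0 X0.00 Y0.00
G1 X26.00 Y0.00
G1 X26.00 Y4.00
G1 X5.00 Y4.00
G1 X5.00 Y22.00
G1 X0.00 Y22.00
G1 X0.00 Y0.00
; layer 5
G0 Z10.83
G0 X0.00 Y0.00
G1 X26.00 Y0.00
G1 X26.00 Y4.00
G1 X5.00 Y4.00
G1 X5.00 Y22.00
G1 X0.00 Y22.00
G1 X0.00 Y0.00
; layer 6
G0 Z13.00
G0 X0.00 Y0.00
G1 X26.00 Y0.00
G1 X26.00 Y4.00
G1 X5.00 Y4.00
G1 X5.00 Y22.00
G1 X0.00 Y22.00
G1 X0.00 Y0.00
M2 ; end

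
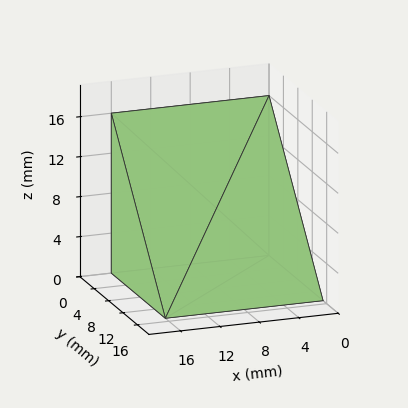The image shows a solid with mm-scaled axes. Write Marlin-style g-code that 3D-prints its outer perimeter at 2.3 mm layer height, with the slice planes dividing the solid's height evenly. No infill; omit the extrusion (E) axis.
Reading the render: the shape is a wedge (ramp): 16 × 15 mm base, rising to 16 mm along the y=0 edge and sloping linearly to z=0 at y=15 (dimensions read to the nearest mm from the axis ticks). For the g-code, the solid's height is divided into equal slices at the stated Δz and each level perimeter traced with G1 moves after a G0 lift.

; perimeter-only toolpath
G21 ; units = mm
G90 ; absolute positioning
G28 ; home
; layer 1
G0 Z2.3
G0 X0.0 Y0.0
G1 X16.0 Y0.0
G1 X16.0 Y12.9
G1 X0.0 Y12.9
G1 X0.0 Y0.0
; layer 2
G0 Z4.6
G0 X0.0 Y0.0
G1 X16.0 Y0.0
G1 X16.0 Y10.7
G1 X0.0 Y10.7
G1 X0.0 Y0.0
; layer 3
G0 Z6.9
G0 X0.0 Y0.0
G1 X16.0 Y0.0
G1 X16.0 Y8.6
G1 X0.0 Y8.6
G1 X0.0 Y0.0
; layer 4
G0 Z9.1
G0 X0.0 Y0.0
G1 X16.0 Y0.0
G1 X16.0 Y6.4
G1 X0.0 Y6.4
G1 X0.0 Y0.0
; layer 5
G0 Z11.4
G0 X0.0 Y0.0
G1 X16.0 Y0.0
G1 X16.0 Y4.3
G1 X0.0 Y4.3
G1 X0.0 Y0.0
; layer 6
G0 Z13.7
G0 X0.0 Y0.0
G1 X16.0 Y0.0
G1 X16.0 Y2.1
G1 X0.0 Y2.1
G1 X0.0 Y0.0
M2 ; end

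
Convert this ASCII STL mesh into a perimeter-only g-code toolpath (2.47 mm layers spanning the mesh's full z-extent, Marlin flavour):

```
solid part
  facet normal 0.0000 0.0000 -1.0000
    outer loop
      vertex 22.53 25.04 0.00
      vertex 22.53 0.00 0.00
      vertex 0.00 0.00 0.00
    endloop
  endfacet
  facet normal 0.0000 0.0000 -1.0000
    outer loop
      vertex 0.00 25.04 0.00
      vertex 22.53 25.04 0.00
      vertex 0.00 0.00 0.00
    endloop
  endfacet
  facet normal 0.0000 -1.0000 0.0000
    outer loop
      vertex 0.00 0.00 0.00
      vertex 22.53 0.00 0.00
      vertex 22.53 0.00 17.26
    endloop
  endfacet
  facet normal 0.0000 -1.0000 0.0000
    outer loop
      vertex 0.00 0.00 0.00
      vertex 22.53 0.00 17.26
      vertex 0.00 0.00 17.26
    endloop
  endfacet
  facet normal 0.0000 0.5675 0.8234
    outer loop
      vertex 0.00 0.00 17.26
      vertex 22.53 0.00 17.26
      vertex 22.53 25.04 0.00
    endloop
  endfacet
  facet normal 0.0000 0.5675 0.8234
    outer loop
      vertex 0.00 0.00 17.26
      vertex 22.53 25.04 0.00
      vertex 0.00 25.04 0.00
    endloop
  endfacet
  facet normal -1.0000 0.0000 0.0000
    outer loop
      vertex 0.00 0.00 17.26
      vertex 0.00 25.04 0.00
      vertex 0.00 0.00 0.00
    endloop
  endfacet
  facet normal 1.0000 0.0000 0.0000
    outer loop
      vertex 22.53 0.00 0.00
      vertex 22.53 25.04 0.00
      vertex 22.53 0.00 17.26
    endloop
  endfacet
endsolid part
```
; perimeter-only toolpath
G21 ; units = mm
G90 ; absolute positioning
G28 ; home
; layer 1
G0 Z2.47
G0 X0.00 Y0.00
G1 X22.53 Y0.00
G1 X22.53 Y21.46
G1 X0.00 Y21.46
G1 X0.00 Y0.00
; layer 2
G0 Z4.93
G0 X0.00 Y0.00
G1 X22.53 Y0.00
G1 X22.53 Y17.89
G1 X0.00 Y17.89
G1 X0.00 Y0.00
; layer 3
G0 Z7.40
G0 X0.00 Y0.00
G1 X22.53 Y0.00
G1 X22.53 Y14.31
G1 X0.00 Y14.31
G1 X0.00 Y0.00
; layer 4
G0 Z9.86
G0 X0.00 Y0.00
G1 X22.53 Y0.00
G1 X22.53 Y10.73
G1 X0.00 Y10.73
G1 X0.00 Y0.00
; layer 5
G0 Z12.33
G0 X0.00 Y0.00
G1 X22.53 Y0.00
G1 X22.53 Y7.15
G1 X0.00 Y7.15
G1 X0.00 Y0.00
; layer 6
G0 Z14.79
G0 X0.00 Y0.00
G1 X22.53 Y0.00
G1 X22.53 Y3.58
G1 X0.00 Y3.58
G1 X0.00 Y0.00
M2 ; end

The solid is a wedge (ramp): 22.5 × 25 mm base, rising to 17.3 mm along the y=0 edge and sloping linearly to z=0 at y=25. Slicing at Δz = 2.47 mm — 7 equal slices spanning the solid's height, so layer i sits at z = i·h/7 — gives 6 non-empty perimeters. Each is a 4-segment closed polygon; G0 lifts to the layer z and rapids to the start vertex, then G1 traces the edges. The cross-section shrinks linearly with z (the slice at the apex is degenerate and omitted).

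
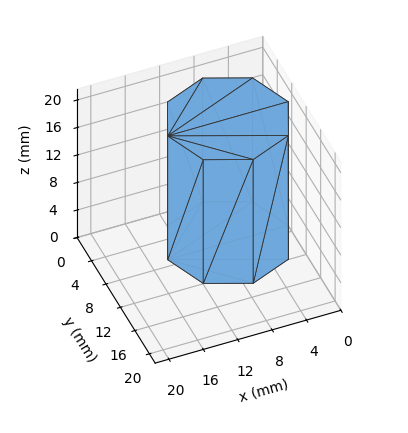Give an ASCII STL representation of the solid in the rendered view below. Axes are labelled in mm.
Reading the render: the shape is a regular 8-sided prism (a cylinder approximated with 8 flat sides), circumscribed radius ≈ 7 mm, height ≈ 18 mm (dimensions read to the nearest mm from the axis ticks). For the STL, each face is triangulated and given an outward normal.

solid part
  facet normal 0.0000 0.0000 -1.0000
    outer loop
      vertex 7.000 14.000 0.000
      vertex 11.950 11.950 0.000
      vertex 14.000 7.000 0.000
    endloop
  endfacet
  facet normal 0.0000 0.0000 -1.0000
    outer loop
      vertex 2.050 11.950 0.000
      vertex 7.000 14.000 0.000
      vertex 14.000 7.000 0.000
    endloop
  endfacet
  facet normal 0.0000 0.0000 -1.0000
    outer loop
      vertex 0.000 7.000 0.000
      vertex 2.050 11.950 0.000
      vertex 14.000 7.000 0.000
    endloop
  endfacet
  facet normal 0.0000 0.0000 -1.0000
    outer loop
      vertex 2.050 2.050 0.000
      vertex 0.000 7.000 0.000
      vertex 14.000 7.000 0.000
    endloop
  endfacet
  facet normal 0.0000 0.0000 -1.0000
    outer loop
      vertex 7.000 0.000 0.000
      vertex 2.050 2.050 0.000
      vertex 14.000 7.000 0.000
    endloop
  endfacet
  facet normal 0.0000 0.0000 -1.0000
    outer loop
      vertex 11.950 2.050 0.000
      vertex 7.000 0.000 0.000
      vertex 14.000 7.000 0.000
    endloop
  endfacet
  facet normal 0.0000 0.0000 1.0000
    outer loop
      vertex 14.000 7.000 18.000
      vertex 11.950 11.950 18.000
      vertex 7.000 14.000 18.000
    endloop
  endfacet
  facet normal 0.0000 0.0000 1.0000
    outer loop
      vertex 14.000 7.000 18.000
      vertex 7.000 14.000 18.000
      vertex 2.050 11.950 18.000
    endloop
  endfacet
  facet normal 0.0000 0.0000 1.0000
    outer loop
      vertex 14.000 7.000 18.000
      vertex 2.050 11.950 18.000
      vertex 0.000 7.000 18.000
    endloop
  endfacet
  facet normal 0.0000 0.0000 1.0000
    outer loop
      vertex 14.000 7.000 18.000
      vertex 0.000 7.000 18.000
      vertex 2.050 2.050 18.000
    endloop
  endfacet
  facet normal 0.0000 0.0000 1.0000
    outer loop
      vertex 14.000 7.000 18.000
      vertex 2.050 2.050 18.000
      vertex 7.000 0.000 18.000
    endloop
  endfacet
  facet normal 0.0000 0.0000 1.0000
    outer loop
      vertex 14.000 7.000 18.000
      vertex 7.000 0.000 18.000
      vertex 11.950 2.050 18.000
    endloop
  endfacet
  facet normal 0.9239 0.3826 0.0000
    outer loop
      vertex 14.000 7.000 0.000
      vertex 11.950 11.950 0.000
      vertex 11.950 11.950 18.000
    endloop
  endfacet
  facet normal 0.9239 0.3826 0.0000
    outer loop
      vertex 14.000 7.000 0.000
      vertex 11.950 11.950 18.000
      vertex 14.000 7.000 18.000
    endloop
  endfacet
  facet normal 0.3826 0.9239 0.0000
    outer loop
      vertex 11.950 11.950 0.000
      vertex 7.000 14.000 0.000
      vertex 7.000 14.000 18.000
    endloop
  endfacet
  facet normal 0.3826 0.9239 0.0000
    outer loop
      vertex 11.950 11.950 0.000
      vertex 7.000 14.000 18.000
      vertex 11.950 11.950 18.000
    endloop
  endfacet
  facet normal -0.3826 0.9239 0.0000
    outer loop
      vertex 7.000 14.000 0.000
      vertex 2.050 11.950 0.000
      vertex 2.050 11.950 18.000
    endloop
  endfacet
  facet normal -0.3826 0.9239 0.0000
    outer loop
      vertex 7.000 14.000 0.000
      vertex 2.050 11.950 18.000
      vertex 7.000 14.000 18.000
    endloop
  endfacet
  facet normal -0.9239 0.3826 0.0000
    outer loop
      vertex 2.050 11.950 0.000
      vertex 0.000 7.000 0.000
      vertex 0.000 7.000 18.000
    endloop
  endfacet
  facet normal -0.9239 0.3826 0.0000
    outer loop
      vertex 2.050 11.950 0.000
      vertex 0.000 7.000 18.000
      vertex 2.050 11.950 18.000
    endloop
  endfacet
  facet normal -0.9239 -0.3826 0.0000
    outer loop
      vertex 0.000 7.000 0.000
      vertex 2.050 2.050 0.000
      vertex 2.050 2.050 18.000
    endloop
  endfacet
  facet normal -0.9239 -0.3826 0.0000
    outer loop
      vertex 0.000 7.000 0.000
      vertex 2.050 2.050 18.000
      vertex 0.000 7.000 18.000
    endloop
  endfacet
  facet normal -0.3826 -0.9239 0.0000
    outer loop
      vertex 2.050 2.050 0.000
      vertex 7.000 0.000 0.000
      vertex 7.000 0.000 18.000
    endloop
  endfacet
  facet normal -0.3826 -0.9239 0.0000
    outer loop
      vertex 2.050 2.050 0.000
      vertex 7.000 0.000 18.000
      vertex 2.050 2.050 18.000
    endloop
  endfacet
  facet normal 0.3826 -0.9239 0.0000
    outer loop
      vertex 7.000 0.000 0.000
      vertex 11.950 2.050 0.000
      vertex 11.950 2.050 18.000
    endloop
  endfacet
  facet normal 0.3826 -0.9239 0.0000
    outer loop
      vertex 7.000 0.000 0.000
      vertex 11.950 2.050 18.000
      vertex 7.000 0.000 18.000
    endloop
  endfacet
  facet normal 0.9239 -0.3826 0.0000
    outer loop
      vertex 11.950 2.050 0.000
      vertex 14.000 7.000 0.000
      vertex 14.000 7.000 18.000
    endloop
  endfacet
  facet normal 0.9239 -0.3826 0.0000
    outer loop
      vertex 11.950 2.050 0.000
      vertex 14.000 7.000 18.000
      vertex 11.950 2.050 18.000
    endloop
  endfacet
endsolid part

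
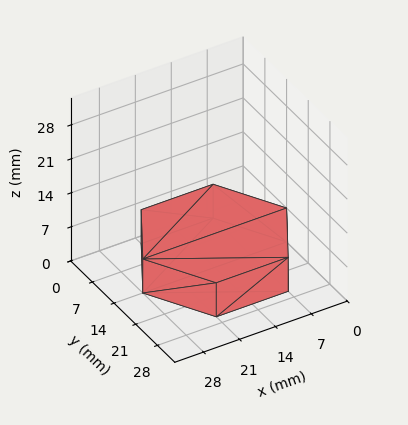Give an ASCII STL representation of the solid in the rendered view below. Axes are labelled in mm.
Reading the render: the shape is a regular 6-sided prism (a cylinder approximated with 6 flat sides), circumscribed radius ≈ 14 mm, height ≈ 7 mm (dimensions read to the nearest mm from the axis ticks). For the STL, each face is triangulated and given an outward normal.

solid part
  facet normal 0.0000 0.0000 -1.0000
    outer loop
      vertex 7.00 26.12 0.00
      vertex 21.00 26.12 0.00
      vertex 28.00 14.00 0.00
    endloop
  endfacet
  facet normal 0.0000 0.0000 -1.0000
    outer loop
      vertex 0.00 14.00 0.00
      vertex 7.00 26.12 0.00
      vertex 28.00 14.00 0.00
    endloop
  endfacet
  facet normal 0.0000 0.0000 -1.0000
    outer loop
      vertex 7.00 1.88 0.00
      vertex 0.00 14.00 0.00
      vertex 28.00 14.00 0.00
    endloop
  endfacet
  facet normal 0.0000 0.0000 -1.0000
    outer loop
      vertex 21.00 1.88 0.00
      vertex 7.00 1.88 0.00
      vertex 28.00 14.00 0.00
    endloop
  endfacet
  facet normal 0.0000 0.0000 1.0000
    outer loop
      vertex 28.00 14.00 7.00
      vertex 21.00 26.12 7.00
      vertex 7.00 26.12 7.00
    endloop
  endfacet
  facet normal 0.0000 0.0000 1.0000
    outer loop
      vertex 28.00 14.00 7.00
      vertex 7.00 26.12 7.00
      vertex 0.00 14.00 7.00
    endloop
  endfacet
  facet normal 0.0000 0.0000 1.0000
    outer loop
      vertex 28.00 14.00 7.00
      vertex 0.00 14.00 7.00
      vertex 7.00 1.88 7.00
    endloop
  endfacet
  facet normal 0.0000 0.0000 1.0000
    outer loop
      vertex 28.00 14.00 7.00
      vertex 7.00 1.88 7.00
      vertex 21.00 1.88 7.00
    endloop
  endfacet
  facet normal 0.8659 0.5001 0.0000
    outer loop
      vertex 28.00 14.00 0.00
      vertex 21.00 26.12 0.00
      vertex 21.00 26.12 7.00
    endloop
  endfacet
  facet normal 0.8659 0.5001 0.0000
    outer loop
      vertex 28.00 14.00 0.00
      vertex 21.00 26.12 7.00
      vertex 28.00 14.00 7.00
    endloop
  endfacet
  facet normal 0.0000 1.0000 0.0000
    outer loop
      vertex 21.00 26.12 0.00
      vertex 7.00 26.12 0.00
      vertex 7.00 26.12 7.00
    endloop
  endfacet
  facet normal 0.0000 1.0000 0.0000
    outer loop
      vertex 21.00 26.12 0.00
      vertex 7.00 26.12 7.00
      vertex 21.00 26.12 7.00
    endloop
  endfacet
  facet normal -0.8659 0.5001 0.0000
    outer loop
      vertex 7.00 26.12 0.00
      vertex 0.00 14.00 0.00
      vertex 0.00 14.00 7.00
    endloop
  endfacet
  facet normal -0.8659 0.5001 0.0000
    outer loop
      vertex 7.00 26.12 0.00
      vertex 0.00 14.00 7.00
      vertex 7.00 26.12 7.00
    endloop
  endfacet
  facet normal -0.8659 -0.5001 0.0000
    outer loop
      vertex 0.00 14.00 0.00
      vertex 7.00 1.88 0.00
      vertex 7.00 1.88 7.00
    endloop
  endfacet
  facet normal -0.8659 -0.5001 0.0000
    outer loop
      vertex 0.00 14.00 0.00
      vertex 7.00 1.88 7.00
      vertex 0.00 14.00 7.00
    endloop
  endfacet
  facet normal 0.0000 -1.0000 0.0000
    outer loop
      vertex 7.00 1.88 0.00
      vertex 21.00 1.88 0.00
      vertex 21.00 1.88 7.00
    endloop
  endfacet
  facet normal 0.0000 -1.0000 0.0000
    outer loop
      vertex 7.00 1.88 0.00
      vertex 21.00 1.88 7.00
      vertex 7.00 1.88 7.00
    endloop
  endfacet
  facet normal 0.8659 -0.5001 0.0000
    outer loop
      vertex 21.00 1.88 0.00
      vertex 28.00 14.00 0.00
      vertex 28.00 14.00 7.00
    endloop
  endfacet
  facet normal 0.8659 -0.5001 0.0000
    outer loop
      vertex 21.00 1.88 0.00
      vertex 28.00 14.00 7.00
      vertex 21.00 1.88 7.00
    endloop
  endfacet
endsolid part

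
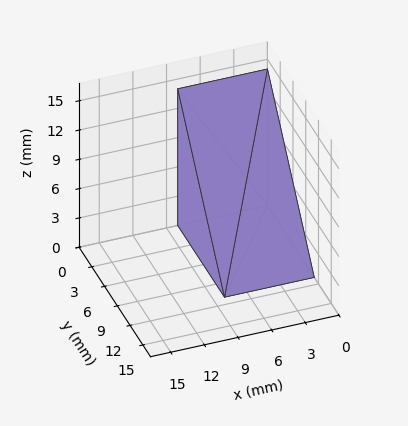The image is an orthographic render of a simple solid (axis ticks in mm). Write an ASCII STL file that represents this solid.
Reading the render: the shape is a wedge (ramp): 8 × 11 mm base, rising to 14 mm along the y=0 edge and sloping linearly to z=0 at y=11 (dimensions read to the nearest mm from the axis ticks). For the STL, each face is triangulated and given an outward normal.

solid part
  facet normal 0.0000 0.0000 -1.0000
    outer loop
      vertex 8.000 11.000 0.000
      vertex 8.000 0.000 0.000
      vertex 0.000 0.000 0.000
    endloop
  endfacet
  facet normal 0.0000 0.0000 -1.0000
    outer loop
      vertex 0.000 11.000 0.000
      vertex 8.000 11.000 0.000
      vertex 0.000 0.000 0.000
    endloop
  endfacet
  facet normal 0.0000 -1.0000 0.0000
    outer loop
      vertex 0.000 0.000 0.000
      vertex 8.000 0.000 0.000
      vertex 8.000 0.000 14.000
    endloop
  endfacet
  facet normal 0.0000 -1.0000 0.0000
    outer loop
      vertex 0.000 0.000 0.000
      vertex 8.000 0.000 14.000
      vertex 0.000 0.000 14.000
    endloop
  endfacet
  facet normal 0.0000 0.7863 0.6178
    outer loop
      vertex 0.000 0.000 14.000
      vertex 8.000 0.000 14.000
      vertex 8.000 11.000 0.000
    endloop
  endfacet
  facet normal 0.0000 0.7863 0.6178
    outer loop
      vertex 0.000 0.000 14.000
      vertex 8.000 11.000 0.000
      vertex 0.000 11.000 0.000
    endloop
  endfacet
  facet normal -1.0000 0.0000 0.0000
    outer loop
      vertex 0.000 0.000 14.000
      vertex 0.000 11.000 0.000
      vertex 0.000 0.000 0.000
    endloop
  endfacet
  facet normal 1.0000 0.0000 0.0000
    outer loop
      vertex 8.000 0.000 0.000
      vertex 8.000 11.000 0.000
      vertex 8.000 0.000 14.000
    endloop
  endfacet
endsolid part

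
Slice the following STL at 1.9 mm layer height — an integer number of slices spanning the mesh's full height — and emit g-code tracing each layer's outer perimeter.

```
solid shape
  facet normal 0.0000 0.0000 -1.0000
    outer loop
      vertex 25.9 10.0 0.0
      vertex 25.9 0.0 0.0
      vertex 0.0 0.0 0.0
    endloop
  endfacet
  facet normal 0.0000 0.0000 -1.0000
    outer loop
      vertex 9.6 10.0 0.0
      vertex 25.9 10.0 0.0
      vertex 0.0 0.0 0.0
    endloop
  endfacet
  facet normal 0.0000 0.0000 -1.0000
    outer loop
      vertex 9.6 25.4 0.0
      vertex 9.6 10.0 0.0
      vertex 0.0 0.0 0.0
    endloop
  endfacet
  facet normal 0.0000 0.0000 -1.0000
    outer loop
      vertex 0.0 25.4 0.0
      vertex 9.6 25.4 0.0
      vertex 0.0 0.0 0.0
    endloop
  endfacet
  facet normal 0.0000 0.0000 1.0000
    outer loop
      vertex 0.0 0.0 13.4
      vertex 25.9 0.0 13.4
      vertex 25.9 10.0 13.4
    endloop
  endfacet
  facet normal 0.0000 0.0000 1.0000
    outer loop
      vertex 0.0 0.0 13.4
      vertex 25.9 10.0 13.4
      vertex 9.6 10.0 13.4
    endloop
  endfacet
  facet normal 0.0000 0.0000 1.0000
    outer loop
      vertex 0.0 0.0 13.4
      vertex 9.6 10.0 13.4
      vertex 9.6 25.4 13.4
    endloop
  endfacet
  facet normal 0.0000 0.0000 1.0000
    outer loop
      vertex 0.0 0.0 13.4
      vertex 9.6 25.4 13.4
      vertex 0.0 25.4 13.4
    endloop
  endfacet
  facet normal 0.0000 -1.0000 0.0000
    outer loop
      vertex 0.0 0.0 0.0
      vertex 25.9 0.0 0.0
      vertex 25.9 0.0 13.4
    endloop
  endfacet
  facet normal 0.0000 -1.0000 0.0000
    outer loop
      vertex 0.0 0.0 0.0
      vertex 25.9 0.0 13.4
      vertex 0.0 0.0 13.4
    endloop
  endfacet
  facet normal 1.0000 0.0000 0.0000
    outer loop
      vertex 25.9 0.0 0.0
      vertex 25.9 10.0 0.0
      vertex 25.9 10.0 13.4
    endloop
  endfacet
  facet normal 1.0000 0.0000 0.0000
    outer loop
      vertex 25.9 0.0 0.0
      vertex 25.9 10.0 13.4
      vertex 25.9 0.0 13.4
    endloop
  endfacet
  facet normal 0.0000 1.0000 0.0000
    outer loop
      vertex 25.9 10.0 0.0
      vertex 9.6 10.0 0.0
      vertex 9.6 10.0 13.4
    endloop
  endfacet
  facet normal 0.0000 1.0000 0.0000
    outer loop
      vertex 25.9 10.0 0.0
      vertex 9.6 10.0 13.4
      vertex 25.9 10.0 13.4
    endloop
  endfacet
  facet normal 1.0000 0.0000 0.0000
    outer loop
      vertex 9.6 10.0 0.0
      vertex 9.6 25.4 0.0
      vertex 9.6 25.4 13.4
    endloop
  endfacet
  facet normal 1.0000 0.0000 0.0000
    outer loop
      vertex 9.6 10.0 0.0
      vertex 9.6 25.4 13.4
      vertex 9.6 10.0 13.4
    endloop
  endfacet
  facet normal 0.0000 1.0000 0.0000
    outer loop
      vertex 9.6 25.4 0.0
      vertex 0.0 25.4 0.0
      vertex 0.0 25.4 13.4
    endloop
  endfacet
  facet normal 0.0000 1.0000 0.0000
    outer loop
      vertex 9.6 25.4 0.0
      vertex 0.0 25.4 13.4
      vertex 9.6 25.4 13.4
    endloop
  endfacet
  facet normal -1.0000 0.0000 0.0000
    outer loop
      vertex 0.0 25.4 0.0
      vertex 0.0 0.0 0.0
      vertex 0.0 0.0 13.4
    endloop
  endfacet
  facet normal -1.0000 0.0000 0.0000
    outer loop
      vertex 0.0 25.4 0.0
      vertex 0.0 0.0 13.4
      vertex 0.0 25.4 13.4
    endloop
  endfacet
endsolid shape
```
; perimeter-only toolpath
G21 ; units = mm
G90 ; absolute positioning
G28 ; home
; layer 1
G0 Z1.9
G0 X0.0 Y0.0
G1 X25.9 Y0.0
G1 X25.9 Y10.0
G1 X9.6 Y10.0
G1 X9.6 Y25.4
G1 X0.0 Y25.4
G1 X0.0 Y0.0
; layer 2
G0 Z3.8
G0 X0.0 Y0.0
G1 X25.9 Y0.0
G1 X25.9 Y10.0
G1 X9.6 Y10.0
G1 X9.6 Y25.4
G1 X0.0 Y25.4
G1 X0.0 Y0.0
; layer 3
G0 Z5.7
G0 X0.0 Y0.0
G1 X25.9 Y0.0
G1 X25.9 Y10.0
G1 X9.6 Y10.0
G1 X9.6 Y25.4
G1 X0.0 Y25.4
G1 X0.0 Y0.0
; layer 4
G0 Z7.7
G0 X0.0 Y0.0
G1 X25.9 Y0.0
G1 X25.9 Y10.0
G1 X9.6 Y10.0
G1 X9.6 Y25.4
G1 X0.0 Y25.4
G1 X0.0 Y0.0
; layer 5
G0 Z9.6
G0 X0.0 Y0.0
G1 X25.9 Y0.0
G1 X25.9 Y10.0
G1 X9.6 Y10.0
G1 X9.6 Y25.4
G1 X0.0 Y25.4
G1 X0.0 Y0.0
; layer 6
G0 Z11.5
G0 X0.0 Y0.0
G1 X25.9 Y0.0
G1 X25.9 Y10.0
G1 X9.6 Y10.0
G1 X9.6 Y25.4
G1 X0.0 Y25.4
G1 X0.0 Y0.0
; layer 7
G0 Z13.4
G0 X0.0 Y0.0
G1 X25.9 Y0.0
G1 X25.9 Y10.0
G1 X9.6 Y10.0
G1 X9.6 Y25.4
G1 X0.0 Y25.4
G1 X0.0 Y0.0
M2 ; end

The solid is an L-shaped prism: outer 25.9 × 25.4 mm, arm thicknesses ≈ 10 mm (horizontal) and 9.6 mm (vertical), extruded 13.4 mm in z. Slicing at Δz = 1.9 mm — 7 equal slices spanning the solid's height, so layer i sits at z = i·h/7 — gives 7 non-empty perimeters. Each is a 6-segment closed polygon; G0 lifts to the layer z and rapids to the start vertex, then G1 traces the edges.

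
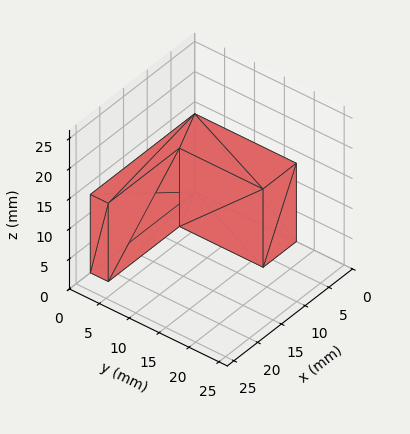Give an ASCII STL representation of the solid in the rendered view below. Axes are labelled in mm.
Reading the render: the shape is an L-shaped prism: outer 22 × 17 mm, arm thicknesses ≈ 3 mm (horizontal) and 7 mm (vertical), extruded 13 mm in z (dimensions read to the nearest mm from the axis ticks). For the STL, each face is triangulated and given an outward normal.

solid part
  facet normal 0.0000 0.0000 -1.0000
    outer loop
      vertex 22.000 3.000 0.000
      vertex 22.000 0.000 0.000
      vertex 0.000 0.000 0.000
    endloop
  endfacet
  facet normal 0.0000 0.0000 -1.0000
    outer loop
      vertex 7.000 3.000 0.000
      vertex 22.000 3.000 0.000
      vertex 0.000 0.000 0.000
    endloop
  endfacet
  facet normal 0.0000 0.0000 -1.0000
    outer loop
      vertex 7.000 17.000 0.000
      vertex 7.000 3.000 0.000
      vertex 0.000 0.000 0.000
    endloop
  endfacet
  facet normal 0.0000 0.0000 -1.0000
    outer loop
      vertex 0.000 17.000 0.000
      vertex 7.000 17.000 0.000
      vertex 0.000 0.000 0.000
    endloop
  endfacet
  facet normal 0.0000 0.0000 1.0000
    outer loop
      vertex 0.000 0.000 13.000
      vertex 22.000 0.000 13.000
      vertex 22.000 3.000 13.000
    endloop
  endfacet
  facet normal 0.0000 0.0000 1.0000
    outer loop
      vertex 0.000 0.000 13.000
      vertex 22.000 3.000 13.000
      vertex 7.000 3.000 13.000
    endloop
  endfacet
  facet normal 0.0000 0.0000 1.0000
    outer loop
      vertex 0.000 0.000 13.000
      vertex 7.000 3.000 13.000
      vertex 7.000 17.000 13.000
    endloop
  endfacet
  facet normal 0.0000 0.0000 1.0000
    outer loop
      vertex 0.000 0.000 13.000
      vertex 7.000 17.000 13.000
      vertex 0.000 17.000 13.000
    endloop
  endfacet
  facet normal 0.0000 -1.0000 0.0000
    outer loop
      vertex 0.000 0.000 0.000
      vertex 22.000 0.000 0.000
      vertex 22.000 0.000 13.000
    endloop
  endfacet
  facet normal 0.0000 -1.0000 0.0000
    outer loop
      vertex 0.000 0.000 0.000
      vertex 22.000 0.000 13.000
      vertex 0.000 0.000 13.000
    endloop
  endfacet
  facet normal 1.0000 0.0000 0.0000
    outer loop
      vertex 22.000 0.000 0.000
      vertex 22.000 3.000 0.000
      vertex 22.000 3.000 13.000
    endloop
  endfacet
  facet normal 1.0000 0.0000 0.0000
    outer loop
      vertex 22.000 0.000 0.000
      vertex 22.000 3.000 13.000
      vertex 22.000 0.000 13.000
    endloop
  endfacet
  facet normal 0.0000 1.0000 0.0000
    outer loop
      vertex 22.000 3.000 0.000
      vertex 7.000 3.000 0.000
      vertex 7.000 3.000 13.000
    endloop
  endfacet
  facet normal 0.0000 1.0000 0.0000
    outer loop
      vertex 22.000 3.000 0.000
      vertex 7.000 3.000 13.000
      vertex 22.000 3.000 13.000
    endloop
  endfacet
  facet normal 1.0000 0.0000 0.0000
    outer loop
      vertex 7.000 3.000 0.000
      vertex 7.000 17.000 0.000
      vertex 7.000 17.000 13.000
    endloop
  endfacet
  facet normal 1.0000 0.0000 0.0000
    outer loop
      vertex 7.000 3.000 0.000
      vertex 7.000 17.000 13.000
      vertex 7.000 3.000 13.000
    endloop
  endfacet
  facet normal 0.0000 1.0000 0.0000
    outer loop
      vertex 7.000 17.000 0.000
      vertex 0.000 17.000 0.000
      vertex 0.000 17.000 13.000
    endloop
  endfacet
  facet normal 0.0000 1.0000 0.0000
    outer loop
      vertex 7.000 17.000 0.000
      vertex 0.000 17.000 13.000
      vertex 7.000 17.000 13.000
    endloop
  endfacet
  facet normal -1.0000 0.0000 0.0000
    outer loop
      vertex 0.000 17.000 0.000
      vertex 0.000 0.000 0.000
      vertex 0.000 0.000 13.000
    endloop
  endfacet
  facet normal -1.0000 0.0000 0.0000
    outer loop
      vertex 0.000 17.000 0.000
      vertex 0.000 0.000 13.000
      vertex 0.000 17.000 13.000
    endloop
  endfacet
endsolid part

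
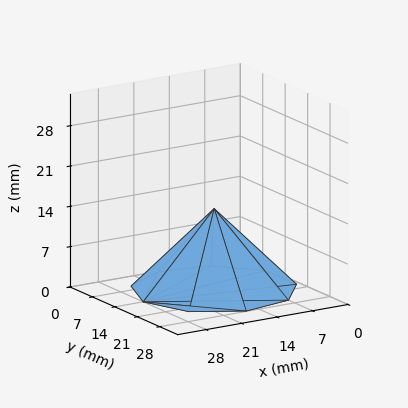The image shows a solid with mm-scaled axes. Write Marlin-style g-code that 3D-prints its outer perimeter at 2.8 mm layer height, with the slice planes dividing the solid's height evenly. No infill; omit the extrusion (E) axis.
Reading the render: the shape is a regular 9-sided pyramid, base circumscribed radius ≈ 14 mm, apex at z ≈ 14 mm (dimensions read to the nearest mm from the axis ticks). For the g-code, the solid's height is divided into equal slices at the stated Δz and each level perimeter traced with G1 moves after a G0 lift.

; perimeter-only toolpath
G21 ; units = mm
G90 ; absolute positioning
G28 ; home
; layer 1
G0 Z2.8
G0 X25.2 Y14.0
G1 X22.6 Y21.2
G1 X15.9 Y25.0
G1 X8.4 Y23.7
G1 X3.4 Y17.8
G1 X3.4 Y10.2
G1 X8.4 Y4.3
G1 X15.9 Y3.0
G1 X22.6 Y6.8
G1 X25.2 Y14.0
; layer 2
G0 Z5.6
G0 X22.4 Y14.0
G1 X20.4 Y19.4
G1 X15.4 Y22.3
G1 X9.8 Y21.3
G1 X6.1 Y16.9
G1 X6.1 Y11.1
G1 X9.8 Y6.7
G1 X15.4 Y5.7
G1 X20.4 Y8.6
G1 X22.4 Y14.0
; layer 3
G0 Z8.4
G0 X19.6 Y14.0
G1 X18.3 Y17.6
G1 X15.0 Y19.5
G1 X11.2 Y18.8
G1 X8.7 Y15.9
G1 X8.7 Y12.1
G1 X11.2 Y9.2
G1 X15.0 Y8.5
G1 X18.3 Y10.4
G1 X19.6 Y14.0
; layer 4
G0 Z11.2
G0 X16.8 Y14.0
G1 X16.1 Y15.8
G1 X14.5 Y16.8
G1 X12.6 Y16.4
G1 X11.4 Y15.0
G1 X11.4 Y13.0
G1 X12.6 Y11.6
G1 X14.5 Y11.2
G1 X16.1 Y12.2
G1 X16.8 Y14.0
M2 ; end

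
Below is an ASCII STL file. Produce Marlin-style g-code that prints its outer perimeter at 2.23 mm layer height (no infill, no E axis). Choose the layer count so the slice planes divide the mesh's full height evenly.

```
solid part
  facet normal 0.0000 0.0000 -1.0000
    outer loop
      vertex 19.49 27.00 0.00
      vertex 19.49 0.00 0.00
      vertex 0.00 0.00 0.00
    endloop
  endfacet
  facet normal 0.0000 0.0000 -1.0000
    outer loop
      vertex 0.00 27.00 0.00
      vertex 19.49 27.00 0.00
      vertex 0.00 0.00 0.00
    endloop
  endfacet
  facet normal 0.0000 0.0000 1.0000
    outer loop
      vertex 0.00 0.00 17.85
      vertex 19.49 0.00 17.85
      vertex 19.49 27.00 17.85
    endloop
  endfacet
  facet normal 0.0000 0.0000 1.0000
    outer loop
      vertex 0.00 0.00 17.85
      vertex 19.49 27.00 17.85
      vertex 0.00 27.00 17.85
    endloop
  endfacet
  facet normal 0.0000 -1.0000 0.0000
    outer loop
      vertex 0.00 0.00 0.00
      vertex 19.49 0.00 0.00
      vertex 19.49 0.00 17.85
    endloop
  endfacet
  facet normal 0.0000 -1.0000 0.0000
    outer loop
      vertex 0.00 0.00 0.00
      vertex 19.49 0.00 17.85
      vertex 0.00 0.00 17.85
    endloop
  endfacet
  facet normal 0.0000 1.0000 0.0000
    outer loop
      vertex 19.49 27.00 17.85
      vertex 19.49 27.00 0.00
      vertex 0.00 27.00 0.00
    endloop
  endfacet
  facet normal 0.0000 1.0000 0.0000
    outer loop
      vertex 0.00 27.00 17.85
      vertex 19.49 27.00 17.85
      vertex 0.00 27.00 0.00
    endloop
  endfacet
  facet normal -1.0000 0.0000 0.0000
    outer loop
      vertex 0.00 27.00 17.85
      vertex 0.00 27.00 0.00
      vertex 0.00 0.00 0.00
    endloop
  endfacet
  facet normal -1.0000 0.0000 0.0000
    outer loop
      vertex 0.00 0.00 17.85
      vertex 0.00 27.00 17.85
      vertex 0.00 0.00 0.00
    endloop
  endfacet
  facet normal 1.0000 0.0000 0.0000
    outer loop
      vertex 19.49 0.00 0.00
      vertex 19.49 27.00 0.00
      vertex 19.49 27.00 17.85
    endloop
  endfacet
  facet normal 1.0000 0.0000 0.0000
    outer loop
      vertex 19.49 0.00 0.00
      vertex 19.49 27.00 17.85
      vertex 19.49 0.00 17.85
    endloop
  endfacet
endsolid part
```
; perimeter-only toolpath
G21 ; units = mm
G90 ; absolute positioning
G28 ; home
; layer 1
G0 Z2.23
G0 X0.00 Y0.00
G1 X19.49 Y0.00
G1 X19.49 Y27.00
G1 X0.00 Y27.00
G1 X0.00 Y0.00
; layer 2
G0 Z4.46
G0 X0.00 Y0.00
G1 X19.49 Y0.00
G1 X19.49 Y27.00
G1 X0.00 Y27.00
G1 X0.00 Y0.00
; layer 3
G0 Z6.69
G0 X0.00 Y0.00
G1 X19.49 Y0.00
G1 X19.49 Y27.00
G1 X0.00 Y27.00
G1 X0.00 Y0.00
; layer 4
G0 Z8.93
G0 X0.00 Y0.00
G1 X19.49 Y0.00
G1 X19.49 Y27.00
G1 X0.00 Y27.00
G1 X0.00 Y0.00
; layer 5
G0 Z11.16
G0 X0.00 Y0.00
G1 X19.49 Y0.00
G1 X19.49 Y27.00
G1 X0.00 Y27.00
G1 X0.00 Y0.00
; layer 6
G0 Z13.39
G0 X0.00 Y0.00
G1 X19.49 Y0.00
G1 X19.49 Y27.00
G1 X0.00 Y27.00
G1 X0.00 Y0.00
; layer 7
G0 Z15.62
G0 X0.00 Y0.00
G1 X19.49 Y0.00
G1 X19.49 Y27.00
G1 X0.00 Y27.00
G1 X0.00 Y0.00
; layer 8
G0 Z17.85
G0 X0.00 Y0.00
G1 X19.49 Y0.00
G1 X19.49 Y27.00
G1 X0.00 Y27.00
G1 X0.00 Y0.00
M2 ; end

The solid is a rectangular box, roughly 19.5 × 27 mm footprint and 17.9 mm tall. Slicing at Δz = 2.23 mm — 8 equal slices spanning the solid's height, so layer i sits at z = i·h/8 — gives 8 non-empty perimeters. Each is a 4-segment closed polygon; G0 lifts to the layer z and rapids to the start vertex, then G1 traces the edges.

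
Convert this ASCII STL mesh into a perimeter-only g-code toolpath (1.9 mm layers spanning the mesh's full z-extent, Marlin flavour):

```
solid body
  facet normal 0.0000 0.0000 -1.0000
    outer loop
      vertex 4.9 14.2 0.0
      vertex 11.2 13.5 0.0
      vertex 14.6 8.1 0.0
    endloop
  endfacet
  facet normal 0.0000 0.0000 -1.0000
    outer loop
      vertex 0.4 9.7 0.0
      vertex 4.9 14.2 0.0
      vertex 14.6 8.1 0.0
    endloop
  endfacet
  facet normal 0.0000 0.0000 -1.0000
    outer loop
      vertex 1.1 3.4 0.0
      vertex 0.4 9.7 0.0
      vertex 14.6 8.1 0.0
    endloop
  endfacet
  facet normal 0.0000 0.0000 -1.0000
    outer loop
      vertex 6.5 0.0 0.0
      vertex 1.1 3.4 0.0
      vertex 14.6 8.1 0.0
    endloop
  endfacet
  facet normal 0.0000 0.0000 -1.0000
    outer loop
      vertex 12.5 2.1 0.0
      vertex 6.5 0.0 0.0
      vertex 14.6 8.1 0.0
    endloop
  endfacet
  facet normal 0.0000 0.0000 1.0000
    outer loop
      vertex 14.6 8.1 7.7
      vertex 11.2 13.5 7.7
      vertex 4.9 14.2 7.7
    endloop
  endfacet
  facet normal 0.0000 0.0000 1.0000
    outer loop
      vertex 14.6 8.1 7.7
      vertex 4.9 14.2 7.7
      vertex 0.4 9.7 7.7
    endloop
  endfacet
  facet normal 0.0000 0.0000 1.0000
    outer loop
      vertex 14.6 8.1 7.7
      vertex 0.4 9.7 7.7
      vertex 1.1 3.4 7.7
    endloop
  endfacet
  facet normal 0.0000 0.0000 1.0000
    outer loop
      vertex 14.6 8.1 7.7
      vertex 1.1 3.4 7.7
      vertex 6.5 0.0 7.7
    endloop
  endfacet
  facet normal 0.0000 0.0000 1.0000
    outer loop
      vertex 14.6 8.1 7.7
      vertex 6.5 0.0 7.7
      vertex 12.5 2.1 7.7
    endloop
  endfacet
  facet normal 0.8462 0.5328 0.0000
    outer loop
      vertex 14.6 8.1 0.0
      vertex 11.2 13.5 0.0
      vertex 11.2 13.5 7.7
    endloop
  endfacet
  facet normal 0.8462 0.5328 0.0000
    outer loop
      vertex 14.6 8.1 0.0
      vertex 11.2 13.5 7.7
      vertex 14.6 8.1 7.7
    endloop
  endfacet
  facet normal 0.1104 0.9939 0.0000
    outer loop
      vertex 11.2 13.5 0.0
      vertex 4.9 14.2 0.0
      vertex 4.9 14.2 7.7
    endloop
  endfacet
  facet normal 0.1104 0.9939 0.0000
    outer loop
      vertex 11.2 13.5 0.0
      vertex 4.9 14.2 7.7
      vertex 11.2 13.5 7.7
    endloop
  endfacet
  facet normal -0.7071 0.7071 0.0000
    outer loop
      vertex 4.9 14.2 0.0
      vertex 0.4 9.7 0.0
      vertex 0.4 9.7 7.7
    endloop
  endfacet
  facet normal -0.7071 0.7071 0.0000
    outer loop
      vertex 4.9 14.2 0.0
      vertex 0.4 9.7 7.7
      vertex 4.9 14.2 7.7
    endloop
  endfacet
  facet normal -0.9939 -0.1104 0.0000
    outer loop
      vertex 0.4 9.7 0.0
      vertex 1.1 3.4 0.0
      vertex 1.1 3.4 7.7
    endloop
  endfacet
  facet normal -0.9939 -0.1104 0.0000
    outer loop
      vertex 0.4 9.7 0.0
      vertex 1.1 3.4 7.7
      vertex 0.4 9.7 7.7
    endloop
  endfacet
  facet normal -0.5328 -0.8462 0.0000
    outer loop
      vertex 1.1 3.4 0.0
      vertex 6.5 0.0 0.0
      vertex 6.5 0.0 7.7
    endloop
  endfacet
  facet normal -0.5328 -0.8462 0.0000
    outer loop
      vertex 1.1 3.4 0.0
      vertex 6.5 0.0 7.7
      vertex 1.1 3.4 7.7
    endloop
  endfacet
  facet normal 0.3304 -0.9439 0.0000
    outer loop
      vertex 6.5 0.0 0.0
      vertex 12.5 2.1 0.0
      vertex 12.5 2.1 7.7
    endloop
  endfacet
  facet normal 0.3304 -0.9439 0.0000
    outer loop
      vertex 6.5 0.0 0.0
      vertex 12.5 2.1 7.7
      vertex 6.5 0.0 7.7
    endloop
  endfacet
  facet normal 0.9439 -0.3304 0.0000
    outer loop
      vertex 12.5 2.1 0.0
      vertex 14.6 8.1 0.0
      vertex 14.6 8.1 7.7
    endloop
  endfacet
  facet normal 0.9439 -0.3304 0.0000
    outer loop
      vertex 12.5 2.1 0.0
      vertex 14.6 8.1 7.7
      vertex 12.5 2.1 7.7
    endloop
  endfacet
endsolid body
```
; perimeter-only toolpath
G21 ; units = mm
G90 ; absolute positioning
G28 ; home
; layer 1
G0 Z1.9
G0 X14.6 Y8.1
G1 X11.2 Y13.5
G1 X4.9 Y14.2
G1 X0.4 Y9.7
G1 X1.1 Y3.4
G1 X6.5 Y0.0
G1 X12.5 Y2.1
G1 X14.6 Y8.1
; layer 2
G0 Z3.9
G0 X14.6 Y8.1
G1 X11.2 Y13.5
G1 X4.9 Y14.2
G1 X0.4 Y9.7
G1 X1.1 Y3.4
G1 X6.5 Y0.0
G1 X12.5 Y2.1
G1 X14.6 Y8.1
; layer 3
G0 Z5.8
G0 X14.6 Y8.1
G1 X11.2 Y13.5
G1 X4.9 Y14.2
G1 X0.4 Y9.7
G1 X1.1 Y3.4
G1 X6.5 Y0.0
G1 X12.5 Y2.1
G1 X14.6 Y8.1
; layer 4
G0 Z7.7
G0 X14.6 Y8.1
G1 X11.2 Y13.5
G1 X4.9 Y14.2
G1 X0.4 Y9.7
G1 X1.1 Y3.4
G1 X6.5 Y0.0
G1 X12.5 Y2.1
G1 X14.6 Y8.1
M2 ; end

The solid is a regular 7-sided prism (a cylinder approximated with 7 flat sides), circumscribed radius ≈ 7.3 mm, height ≈ 7.7 mm. Slicing at Δz = 1.9 mm — 4 equal slices spanning the solid's height, so layer i sits at z = i·h/4 — gives 4 non-empty perimeters. Each is a 7-segment closed polygon; G0 lifts to the layer z and rapids to the start vertex, then G1 traces the edges.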